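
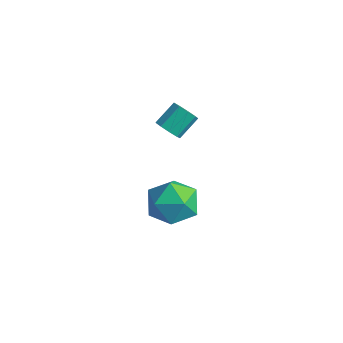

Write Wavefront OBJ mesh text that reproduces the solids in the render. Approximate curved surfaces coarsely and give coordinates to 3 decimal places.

v -0.087 1.228 -2.258
v 0.774 2.097 -2.134
v 0.906 0.063 -0.986
v 1.767 0.932 -0.862
v 0.638 1.116 -0.408
v 0.025 1.836 -1.195
v 1.655 0.324 -1.925
v 1.042 1.044 -2.712
v 1.851 1.539 -1.928
v 1.223 2.028 -0.991
v 0.457 0.132 -2.129
v -0.171 0.621 -1.192
v 0.386 1.199 2.846
v 0.899 1.421 2.554
v 0.906 2.362 3.283
v 0.394 2.141 3.574
v 0.544 1.572 2.363
v 0.551 2.513 3.091
v 0.115 1.549 2.397
v 0.122 2.49 3.125
v -0.187 1.362 2.642
v -0.18 2.303 3.37
v -0.221 1.099 2.982
v -0.213 2.04 3.71
v 0.03 0.883 3.258
v 0.037 1.824 3.986
v 0.447 0.815 3.342
v 0.454 1.757 4.07
v 0.836 0.927 3.193
v 0.843 1.868 3.921
v 1.014 1.166 2.882
v 1.022 2.108 3.611
f 1 12 6
f 1 6 2
f 1 2 8
f 1 8 11
f 1 11 12
f 2 6 10
f 6 12 5
f 12 11 3
f 11 8 7
f 8 2 9
f 4 10 5
f 4 5 3
f 4 3 7
f 4 7 9
f 4 9 10
f 5 10 6
f 3 5 12
f 7 3 11
f 9 7 8
f 10 9 2
f 14 13 17
f 14 17 15
f 15 17 18
f 15 18 16
f 17 13 19
f 17 19 18
f 18 19 20
f 18 20 16
f 19 13 21
f 19 21 20
f 20 21 22
f 20 22 16
f 21 13 23
f 21 23 22
f 22 23 24
f 22 24 16
f 23 13 25
f 23 25 24
f 24 25 26
f 24 26 16
f 25 13 27
f 25 27 26
f 26 27 28
f 26 28 16
f 27 13 29
f 27 29 28
f 28 29 30
f 28 30 16
f 29 13 31
f 29 31 30
f 30 31 32
f 30 32 16
f 31 13 14
f 31 14 32
f 32 14 15
f 32 15 16



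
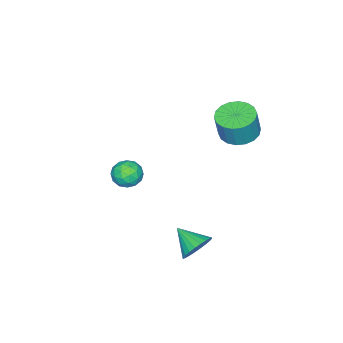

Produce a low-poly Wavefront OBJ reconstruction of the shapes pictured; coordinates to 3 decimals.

v 1.05 2.177 -2.701
v 1.908 1.934 -2.924
v 0.87 0.863 -1.959
v 1.962 2.103 -2.612
v 1.877 2.283 -2.314
v 1.666 2.447 -2.074
v 1.361 2.57 -1.93
v 1.009 2.633 -1.904
v 0.663 2.627 -1.998
v 0.376 2.552 -2.2
v 0.191 2.42 -2.478
v 0.137 2.251 -2.79
v 0.222 2.071 -3.089
v 0.433 1.907 -3.328
v 0.738 1.784 -3.472
v 1.09 1.721 -3.499
v 1.436 1.727 -3.404
v 1.724 1.802 -3.203
v -3.224 1.659 2.895
v -2.23 1.617 2.63
v -1.842 1.618 4.079
v -2.836 1.661 4.345
v -2.31 2.067 2.651
v -1.923 2.069 4.1
v -2.572 2.437 2.72
v -2.184 2.439 4.169
v -2.962 2.653 2.825
v -2.575 2.654 4.274
v -3.405 2.672 2.943
v -3.017 2.674 4.392
v -3.811 2.491 3.052
v -3.424 2.492 4.501
v -4.102 2.144 3.13
v -3.714 2.146 4.579
v -4.218 1.702 3.161
v -3.83 1.703 4.61
v -4.137 1.251 3.14
v -3.75 1.253 4.589
v -3.876 0.881 3.071
v -3.488 0.883 4.52
v -3.485 0.666 2.966
v -3.098 0.667 4.415
v -3.043 0.646 2.848
v -2.655 0.648 4.297
v -2.636 0.828 2.739
v -2.249 0.829 4.188
v -2.346 1.174 2.661
v -1.958 1.176 4.11
v -1.074 -3.017 -0.157
v -0.446 -2.427 -0.19
v -0.494 -3.693 -1.23
v 0.134 -3.103 -1.263
v 0.089 -3.649 -0.597
v -0.269 -3.231 0.066
v -0.671 -2.889 -1.486
v -1.029 -2.471 -0.823
v -0.197 -2.348 -1.011
v 0.273 -2.818 -0.462
v -1.213 -3.302 -0.958
v -0.743 -3.772 -0.409
v -0.811 -2.662 -0.079
v -0.129 -3.458 -1.341
v -0.156 -3.778 -0.95
v 0.214 -3.432 -0.969
v -0.707 -3.135 0.071
v -0.338 -2.788 0.052
v -0.023 -3.507 -0.187
v -0.602 -3.332 -1.472
v -0.233 -2.985 -1.491
v -1.154 -2.688 -0.451
v -0.784 -2.342 -0.47
v -0.917 -2.613 -1.233
v -0.295 -2.269 -0.581
v 0.045 -2.667 -1.212
v -0.428 -2.541 -1.343
v -0.638 -2.295 -0.953
v -0.019 -2.545 -0.258
v 0.322 -2.943 -0.889
v 0.295 -3.264 -0.498
v 0.085 -3.018 -0.108
v 0.127 -2.499 -0.741
v -1.262 -3.177 -0.531
v -0.921 -3.575 -1.162
v -1.025 -3.102 -1.312
v -1.235 -2.856 -0.922
v -0.985 -3.453 -0.208
v -0.645 -3.851 -0.839
v -0.302 -3.825 -0.467
v -0.512 -3.579 -0.077
v -1.067 -3.621 -0.679
f 2 1 4
f 2 4 3
f 4 1 5
f 4 5 3
f 5 1 6
f 5 6 3
f 6 1 7
f 6 7 3
f 7 1 8
f 7 8 3
f 8 1 9
f 8 9 3
f 9 1 10
f 9 10 3
f 10 1 11
f 10 11 3
f 11 1 12
f 11 12 3
f 12 1 13
f 12 13 3
f 13 1 14
f 13 14 3
f 14 1 15
f 14 15 3
f 15 1 16
f 15 16 3
f 16 1 17
f 16 17 3
f 17 1 18
f 17 18 3
f 18 1 2
f 18 2 3
f 20 19 23
f 20 23 21
f 21 23 24
f 21 24 22
f 23 19 25
f 23 25 24
f 24 25 26
f 24 26 22
f 25 19 27
f 25 27 26
f 26 27 28
f 26 28 22
f 27 19 29
f 27 29 28
f 28 29 30
f 28 30 22
f 29 19 31
f 29 31 30
f 30 31 32
f 30 32 22
f 31 19 33
f 31 33 32
f 32 33 34
f 32 34 22
f 33 19 35
f 33 35 34
f 34 35 36
f 34 36 22
f 35 19 37
f 35 37 36
f 36 37 38
f 36 38 22
f 37 19 39
f 37 39 38
f 38 39 40
f 38 40 22
f 39 19 41
f 39 41 40
f 40 41 42
f 40 42 22
f 41 19 43
f 41 43 42
f 42 43 44
f 42 44 22
f 43 19 45
f 43 45 44
f 44 45 46
f 44 46 22
f 45 19 47
f 45 47 46
f 46 47 48
f 46 48 22
f 47 19 20
f 47 20 48
f 48 20 21
f 48 21 22
f 49 86 65
f 86 60 89
f 65 89 54
f 86 89 65
f 49 65 61
f 65 54 66
f 61 66 50
f 65 66 61
f 49 61 70
f 61 50 71
f 70 71 56
f 61 71 70
f 49 70 82
f 70 56 85
f 82 85 59
f 70 85 82
f 49 82 86
f 82 59 90
f 86 90 60
f 82 90 86
f 50 66 77
f 66 54 80
f 77 80 58
f 66 80 77
f 54 89 67
f 89 60 88
f 67 88 53
f 89 88 67
f 60 90 87
f 90 59 83
f 87 83 51
f 90 83 87
f 59 85 84
f 85 56 72
f 84 72 55
f 85 72 84
f 56 71 76
f 71 50 73
f 76 73 57
f 71 73 76
f 52 78 64
f 78 58 79
f 64 79 53
f 78 79 64
f 52 64 62
f 64 53 63
f 62 63 51
f 64 63 62
f 52 62 69
f 62 51 68
f 69 68 55
f 62 68 69
f 52 69 74
f 69 55 75
f 74 75 57
f 69 75 74
f 52 74 78
f 74 57 81
f 78 81 58
f 74 81 78
f 53 79 67
f 79 58 80
f 67 80 54
f 79 80 67
f 51 63 87
f 63 53 88
f 87 88 60
f 63 88 87
f 55 68 84
f 68 51 83
f 84 83 59
f 68 83 84
f 57 75 76
f 75 55 72
f 76 72 56
f 75 72 76
f 58 81 77
f 81 57 73
f 77 73 50
f 81 73 77



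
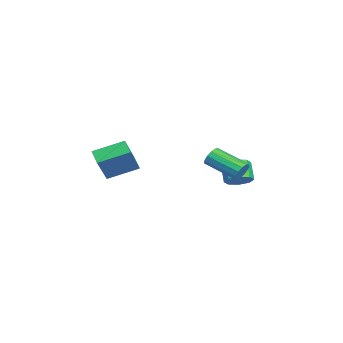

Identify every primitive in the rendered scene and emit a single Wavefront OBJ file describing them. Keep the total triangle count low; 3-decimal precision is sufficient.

v -4.068 -4.619 -1.96
v -4.226 -2.772 -1.265
v -3.136 -4.352 -2.459
v -3.294 -2.504 -1.763
v -2.986 -5.176 -0.237
v -3.144 -3.328 0.459
v -2.054 -4.908 -0.735
v -2.212 -3.061 -0.04
v 4.269 2.412 1.103
v 4.654 2.379 1.602
v 3.575 0.876 2.335
v 3.191 0.908 1.837
v 4.396 2.607 1.689
v 3.317 1.103 2.422
v 4.098 2.772 1.591
v 3.019 1.269 2.324
v 3.854 2.824 1.337
v 2.776 1.32 2.071
v 3.742 2.744 1.01
v 2.664 1.241 1.743
v 3.798 2.559 0.712
v 2.719 1.056 1.445
v 4.003 2.327 0.539
v 2.925 0.824 1.272
v 4.293 2.122 0.544
v 3.214 0.619 1.278
v 4.575 2.009 0.728
v 3.497 0.506 1.461
v 4.76 2.024 1.03
v 3.682 0.52 1.763
v 4.789 2.162 1.356
v 3.711 0.658 2.089
v -1.634 2.894 -2.171
v -1.023 2.833 -1.598
v -1.915 2.746 -0.656
v -2.526 2.806 -1.229
v -1.198 3.442 -1.707
v -2.09 3.355 -0.765
v -1.628 3.73 -2.088
v -2.52 3.642 -1.147
v -2.062 3.528 -2.518
v -2.954 3.44 -1.576
v -2.245 2.954 -2.744
v -3.137 2.867 -1.802
v -2.07 2.345 -2.635
v -2.962 2.258 -1.693
v -1.64 2.058 -2.253
v -2.532 1.97 -1.312
v -1.206 2.26 -1.824
v -2.098 2.172 -0.882
f 2 4 1
f 5 2 1
f 1 4 3
f 3 5 1
f 2 8 4
f 6 2 5
f 6 8 2
f 4 8 3
f 7 5 3
f 3 8 7
f 7 6 5
f 8 6 7
f 10 9 13
f 10 13 11
f 11 13 14
f 11 14 12
f 13 9 15
f 13 15 14
f 14 15 16
f 14 16 12
f 15 9 17
f 15 17 16
f 16 17 18
f 16 18 12
f 17 9 19
f 17 19 18
f 18 19 20
f 18 20 12
f 19 9 21
f 19 21 20
f 20 21 22
f 20 22 12
f 21 9 23
f 21 23 22
f 22 23 24
f 22 24 12
f 23 9 25
f 23 25 24
f 24 25 26
f 24 26 12
f 25 9 27
f 25 27 26
f 26 27 28
f 26 28 12
f 27 9 29
f 27 29 28
f 28 29 30
f 28 30 12
f 29 9 31
f 29 31 30
f 30 31 32
f 30 32 12
f 31 9 10
f 31 10 32
f 32 10 11
f 32 11 12
f 34 33 37
f 34 37 35
f 35 37 38
f 35 38 36
f 37 33 39
f 37 39 38
f 38 39 40
f 38 40 36
f 39 33 41
f 39 41 40
f 40 41 42
f 40 42 36
f 41 33 43
f 41 43 42
f 42 43 44
f 42 44 36
f 43 33 45
f 43 45 44
f 44 45 46
f 44 46 36
f 45 33 47
f 45 47 46
f 46 47 48
f 46 48 36
f 47 33 49
f 47 49 48
f 48 49 50
f 48 50 36
f 49 33 34
f 49 34 50
f 50 34 35
f 50 35 36



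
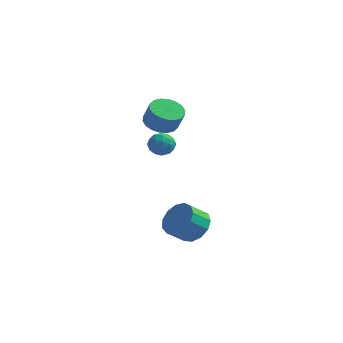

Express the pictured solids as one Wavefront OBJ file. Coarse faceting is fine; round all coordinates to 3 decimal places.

v 0.673 -0.795 2.289
v 1.398 -0.181 2.093
v 1.912 -0.431 3.216
v 1.187 -1.045 3.411
v 1.105 0.073 2.283
v 1.62 -0.176 3.406
v 0.727 0.155 2.475
v 1.241 -0.094 3.598
v 0.338 0.049 2.63
v 0.853 -0.201 3.752
v 0.016 -0.224 2.717
v 0.53 -0.474 3.839
v -0.177 -0.611 2.719
v 0.338 -0.86 3.842
v -0.201 -1.034 2.636
v 0.313 -1.283 3.759
v -0.052 -1.409 2.484
v 0.462 -1.659 3.607
v 0.24 -1.664 2.294
v 0.755 -1.913 3.417
v 0.619 -1.746 2.102
v 1.133 -1.995 3.225
v 1.007 -1.639 1.948
v 1.522 -1.889 3.07
v 1.33 -1.366 1.861
v 1.844 -1.616 2.983
v 1.522 -0.98 1.858
v 2.037 -1.229 2.981
v 1.547 -0.557 1.941
v 2.061 -0.806 3.064
v -0.533 1.036 0.161
v 0.058 1.358 -0.289
v 0.122 -0.098 0.209
v 0.713 0.224 -0.241
v 0.598 0.479 0.519
v 0.193 1.18 0.489
v -0.013 0.08 -0.569
v -0.418 0.781 -0.599
v 0.379 0.767 -0.74
v 0.757 1.014 -0.068
v -0.577 0.246 -0.012
v -0.199 0.493 0.66
v -0.295 1.296 -0.068
v 0.475 -0.036 -0.012
v 0.407 0.113 0.435
v 0.754 0.303 0.17
v -0.215 1.192 0.389
v 0.132 1.381 0.125
v 0.449 0.864 0.6
v 0.048 -0.121 -0.205
v 0.395 0.068 -0.469
v -0.574 0.957 -0.25
v -0.227 1.147 -0.515
v -0.269 0.396 -0.68
v 0.242 1.139 -0.598
v 0.626 0.472 -0.57
v 0.199 0.388 -0.763
v -0.038 0.8 -0.78
v 0.463 1.283 -0.202
v 0.848 0.617 -0.174
v 0.78 0.767 0.272
v 0.543 1.179 0.255
v 0.652 0.936 -0.468
v -0.668 0.643 0.094
v -0.283 -0.023 0.122
v -0.363 0.081 -0.335
v -0.6 0.493 -0.352
v -0.446 0.788 0.49
v -0.062 0.121 0.518
v 0.218 0.46 0.7
v -0.019 0.872 0.683
v -0.472 0.324 0.388
v 3.412 -2.585 -3.988
v 4.354 -3.088 -3.771
v 3.731 -3.898 -2.936
v 2.788 -3.395 -3.152
v 4.305 -2.63 -3.364
v 3.681 -3.44 -2.529
v 3.972 -2.158 -3.156
v 3.348 -2.968 -2.32
v 3.461 -1.822 -3.211
v 2.837 -2.632 -2.376
v 2.935 -1.728 -3.513
v 2.311 -2.538 -2.678
v 2.56 -1.906 -3.966
v 1.936 -2.716 -3.13
v 2.455 -2.3 -4.425
v 1.832 -3.109 -3.59
v 2.655 -2.784 -4.746
v 2.031 -3.594 -3.911
v 3.094 -3.205 -4.826
v 2.471 -4.015 -3.991
v 3.635 -3.43 -4.64
v 3.011 -4.239 -3.805
v 4.105 -3.386 -4.246
v 3.481 -4.196 -3.411
f 2 1 5
f 2 5 3
f 3 5 6
f 3 6 4
f 5 1 7
f 5 7 6
f 6 7 8
f 6 8 4
f 7 1 9
f 7 9 8
f 8 9 10
f 8 10 4
f 9 1 11
f 9 11 10
f 10 11 12
f 10 12 4
f 11 1 13
f 11 13 12
f 12 13 14
f 12 14 4
f 13 1 15
f 13 15 14
f 14 15 16
f 14 16 4
f 15 1 17
f 15 17 16
f 16 17 18
f 16 18 4
f 17 1 19
f 17 19 18
f 18 19 20
f 18 20 4
f 19 1 21
f 19 21 20
f 20 21 22
f 20 22 4
f 21 1 23
f 21 23 22
f 22 23 24
f 22 24 4
f 23 1 25
f 23 25 24
f 24 25 26
f 24 26 4
f 25 1 27
f 25 27 26
f 26 27 28
f 26 28 4
f 27 1 29
f 27 29 28
f 28 29 30
f 28 30 4
f 29 1 2
f 29 2 30
f 30 2 3
f 30 3 4
f 31 68 47
f 68 42 71
f 47 71 36
f 68 71 47
f 31 47 43
f 47 36 48
f 43 48 32
f 47 48 43
f 31 43 52
f 43 32 53
f 52 53 38
f 43 53 52
f 31 52 64
f 52 38 67
f 64 67 41
f 52 67 64
f 31 64 68
f 64 41 72
f 68 72 42
f 64 72 68
f 32 48 59
f 48 36 62
f 59 62 40
f 48 62 59
f 36 71 49
f 71 42 70
f 49 70 35
f 71 70 49
f 42 72 69
f 72 41 65
f 69 65 33
f 72 65 69
f 41 67 66
f 67 38 54
f 66 54 37
f 67 54 66
f 38 53 58
f 53 32 55
f 58 55 39
f 53 55 58
f 34 60 46
f 60 40 61
f 46 61 35
f 60 61 46
f 34 46 44
f 46 35 45
f 44 45 33
f 46 45 44
f 34 44 51
f 44 33 50
f 51 50 37
f 44 50 51
f 34 51 56
f 51 37 57
f 56 57 39
f 51 57 56
f 34 56 60
f 56 39 63
f 60 63 40
f 56 63 60
f 35 61 49
f 61 40 62
f 49 62 36
f 61 62 49
f 33 45 69
f 45 35 70
f 69 70 42
f 45 70 69
f 37 50 66
f 50 33 65
f 66 65 41
f 50 65 66
f 39 57 58
f 57 37 54
f 58 54 38
f 57 54 58
f 40 63 59
f 63 39 55
f 59 55 32
f 63 55 59
f 74 73 77
f 74 77 75
f 75 77 78
f 75 78 76
f 77 73 79
f 77 79 78
f 78 79 80
f 78 80 76
f 79 73 81
f 79 81 80
f 80 81 82
f 80 82 76
f 81 73 83
f 81 83 82
f 82 83 84
f 82 84 76
f 83 73 85
f 83 85 84
f 84 85 86
f 84 86 76
f 85 73 87
f 85 87 86
f 86 87 88
f 86 88 76
f 87 73 89
f 87 89 88
f 88 89 90
f 88 90 76
f 89 73 91
f 89 91 90
f 90 91 92
f 90 92 76
f 91 73 93
f 91 93 92
f 92 93 94
f 92 94 76
f 93 73 95
f 93 95 94
f 94 95 96
f 94 96 76
f 95 73 74
f 95 74 96
f 96 74 75
f 96 75 76



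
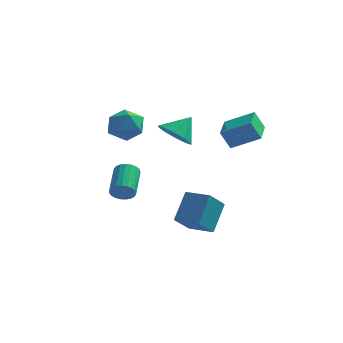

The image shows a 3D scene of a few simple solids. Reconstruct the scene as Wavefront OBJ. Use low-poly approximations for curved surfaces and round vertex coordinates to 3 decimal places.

v 2.245 2.117 0.606
v 1.712 2.027 1.666
v 2.027 3.994 0.656
v 1.494 3.903 1.717
v 3.806 2.277 1.403
v 3.273 2.186 2.464
v 3.588 4.153 1.454
v 3.055 4.063 2.514
v -4.69 3.603 1.539
v -4.126 4.566 1.796
v -3.694 3.434 -0.016
v -3.13 4.397 0.241
v -2.967 3.453 0.87
v -3.583 3.558 1.831
v -4.237 4.442 -0.051
v -4.853 4.547 0.91
v -3.846 5.085 0.813
v -3.061 4.474 1.382
v -4.759 3.526 0.398
v -3.974 2.915 0.967
v -2.863 -0.174 -2.197
v -2.49 0.128 -2.706
v -2.745 1.815 -1.893
v -3.117 1.514 -1.383
v -2.76 0.14 -2.814
v -3.015 1.827 -2.001
v -3.048 0.097 -2.815
v -3.303 1.784 -2.002
v -3.304 0.007 -2.709
v -3.559 1.694 -1.896
v -3.483 -0.114 -2.514
v -3.738 1.573 -1.701
v -3.556 -0.245 -2.265
v -3.81 1.442 -1.452
v -3.508 -0.364 -2.003
v -3.763 1.323 -1.19
v -3.349 -0.45 -1.775
v -3.603 1.237 -0.962
v -3.106 -0.488 -1.62
v -3.36 1.199 -0.807
v -2.82 -0.472 -1.565
v -3.075 1.215 -0.752
v -2.542 -0.404 -1.618
v -2.797 1.283 -0.805
v -2.32 -0.296 -1.772
v -2.574 1.391 -0.959
v -2.191 -0.167 -1.999
v -2.446 1.52 -1.186
v -2.179 -0.04 -2.26
v -2.433 1.648 -1.447
v -2.284 0.065 -2.51
v -2.539 1.752 -1.697
v -0.465 1.193 1.603
v -0.062 1.838 0.85
v 0.205 2.007 2.657
v -0.648 2.081 1.035
v -1.165 1.986 1.437
v -1.414 1.587 1.902
v -1.3 1.039 2.254
v -0.868 0.549 2.356
v -0.281 0.306 2.172
v 0.235 0.401 1.77
v 0.484 0.8 1.304
v 0.37 1.348 0.953
v 0.168 -1.307 -3.275
v 0.441 -0.066 -1.809
v 0.628 -0.085 -4.395
v 0.901 1.156 -2.928
v 1.559 -1.736 -3.172
v 1.832 -0.495 -1.705
v 2.019 -0.514 -4.291
v 2.292 0.727 -2.825
f 2 4 1
f 5 2 1
f 1 4 3
f 3 5 1
f 2 8 4
f 6 2 5
f 6 8 2
f 4 8 3
f 7 5 3
f 3 8 7
f 7 6 5
f 8 6 7
f 9 20 14
f 9 14 10
f 9 10 16
f 9 16 19
f 9 19 20
f 10 14 18
f 14 20 13
f 20 19 11
f 19 16 15
f 16 10 17
f 12 18 13
f 12 13 11
f 12 11 15
f 12 15 17
f 12 17 18
f 13 18 14
f 11 13 20
f 15 11 19
f 17 15 16
f 18 17 10
f 22 21 25
f 22 25 23
f 23 25 26
f 23 26 24
f 25 21 27
f 25 27 26
f 26 27 28
f 26 28 24
f 27 21 29
f 27 29 28
f 28 29 30
f 28 30 24
f 29 21 31
f 29 31 30
f 30 31 32
f 30 32 24
f 31 21 33
f 31 33 32
f 32 33 34
f 32 34 24
f 33 21 35
f 33 35 34
f 34 35 36
f 34 36 24
f 35 21 37
f 35 37 36
f 36 37 38
f 36 38 24
f 37 21 39
f 37 39 38
f 38 39 40
f 38 40 24
f 39 21 41
f 39 41 40
f 40 41 42
f 40 42 24
f 41 21 43
f 41 43 42
f 42 43 44
f 42 44 24
f 43 21 45
f 43 45 44
f 44 45 46
f 44 46 24
f 45 21 47
f 45 47 46
f 46 47 48
f 46 48 24
f 47 21 49
f 47 49 48
f 48 49 50
f 48 50 24
f 49 21 51
f 49 51 50
f 50 51 52
f 50 52 24
f 51 21 22
f 51 22 52
f 52 22 23
f 52 23 24
f 54 53 56
f 54 56 55
f 56 53 57
f 56 57 55
f 57 53 58
f 57 58 55
f 58 53 59
f 58 59 55
f 59 53 60
f 59 60 55
f 60 53 61
f 60 61 55
f 61 53 62
f 61 62 55
f 62 53 63
f 62 63 55
f 63 53 64
f 63 64 55
f 64 53 54
f 64 54 55
f 66 68 65
f 69 66 65
f 65 68 67
f 67 69 65
f 66 72 68
f 70 66 69
f 70 72 66
f 68 72 67
f 71 69 67
f 67 72 71
f 71 70 69
f 72 70 71



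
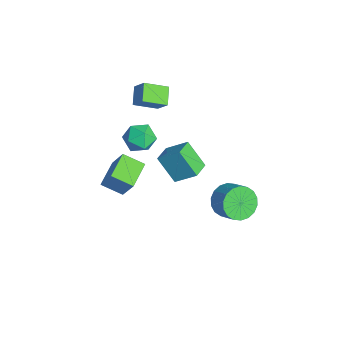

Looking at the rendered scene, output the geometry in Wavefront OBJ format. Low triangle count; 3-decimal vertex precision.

v 3.289 3.407 -1.077
v 3.944 3.281 -1.952
v 5.006 3.706 -1.217
v 4.351 3.833 -0.343
v 3.79 3.743 -1.997
v 4.853 4.169 -1.263
v 3.537 4.139 -1.86
v 4.599 4.565 -1.126
v 3.234 4.39 -1.568
v 4.297 4.816 -0.834
v 2.943 4.446 -1.179
v 4.005 4.872 -0.445
v 2.72 4.297 -0.77
v 3.782 4.723 -0.035
v 2.609 3.971 -0.421
v 3.672 4.397 0.313
v 2.634 3.534 -0.203
v 3.696 3.959 0.532
v 2.787 3.071 -0.157
v 3.85 3.497 0.577
v 3.041 2.675 -0.294
v 4.103 3.101 0.44
v 3.343 2.424 -0.586
v 4.406 2.85 0.148
v 3.635 2.368 -0.975
v 4.697 2.794 -0.241
v 3.858 2.517 -1.385
v 4.92 2.943 -0.65
v 3.968 2.843 -1.733
v 5.031 3.269 -0.999
v -1.266 -0.855 2.124
v -0.743 -0.173 2.711
v 0.183 -1.387 1.449
v 0.706 -0.705 2.036
v 0.239 -1.522 2.48
v -0.657 -1.194 2.897
v 0.097 -0.366 1.263
v -0.799 -0.038 1.68
v 0.1 0.129 2.179
v 0.187 -0.586 2.931
v -0.747 -0.974 1.229
v -0.66 -1.689 1.981
v -2.438 -2.684 -4.254
v -3.806 -1.707 -3.768
v -1.824 -1.509 -4.89
v -3.192 -0.532 -4.404
v -1.488 -2.228 -2.496
v -2.856 -1.251 -2.01
v -0.874 -1.053 -3.132
v -2.242 -0.076 -2.646
v -3.537 -0.372 3.569
v -2.843 0.049 4.481
v -3.525 1.059 2.9
v -2.832 1.48 3.811
v -2.508 -0.68 2.929
v -1.815 -0.259 3.84
v -2.497 0.751 2.259
v -1.803 1.172 3.171
v -2.416 0.678 -2.46
v -1.782 1.834 -1.452
v -3.431 1.425 -2.68
v -2.798 2.582 -1.671
v -1.482 1.498 -3.989
v -0.849 2.655 -2.98
v -2.498 2.246 -4.208
v -1.864 3.402 -3.2
f 2 1 5
f 2 5 3
f 3 5 6
f 3 6 4
f 5 1 7
f 5 7 6
f 6 7 8
f 6 8 4
f 7 1 9
f 7 9 8
f 8 9 10
f 8 10 4
f 9 1 11
f 9 11 10
f 10 11 12
f 10 12 4
f 11 1 13
f 11 13 12
f 12 13 14
f 12 14 4
f 13 1 15
f 13 15 14
f 14 15 16
f 14 16 4
f 15 1 17
f 15 17 16
f 16 17 18
f 16 18 4
f 17 1 19
f 17 19 18
f 18 19 20
f 18 20 4
f 19 1 21
f 19 21 20
f 20 21 22
f 20 22 4
f 21 1 23
f 21 23 22
f 22 23 24
f 22 24 4
f 23 1 25
f 23 25 24
f 24 25 26
f 24 26 4
f 25 1 27
f 25 27 26
f 26 27 28
f 26 28 4
f 27 1 29
f 27 29 28
f 28 29 30
f 28 30 4
f 29 1 2
f 29 2 30
f 30 2 3
f 30 3 4
f 31 42 36
f 31 36 32
f 31 32 38
f 31 38 41
f 31 41 42
f 32 36 40
f 36 42 35
f 42 41 33
f 41 38 37
f 38 32 39
f 34 40 35
f 34 35 33
f 34 33 37
f 34 37 39
f 34 39 40
f 35 40 36
f 33 35 42
f 37 33 41
f 39 37 38
f 40 39 32
f 44 46 43
f 47 44 43
f 43 46 45
f 45 47 43
f 44 50 46
f 48 44 47
f 48 50 44
f 46 50 45
f 49 47 45
f 45 50 49
f 49 48 47
f 50 48 49
f 52 54 51
f 55 52 51
f 51 54 53
f 53 55 51
f 52 58 54
f 56 52 55
f 56 58 52
f 54 58 53
f 57 55 53
f 53 58 57
f 57 56 55
f 58 56 57
f 60 62 59
f 63 60 59
f 59 62 61
f 61 63 59
f 60 66 62
f 64 60 63
f 64 66 60
f 62 66 61
f 65 63 61
f 61 66 65
f 65 64 63
f 66 64 65



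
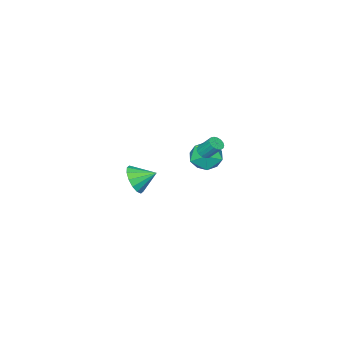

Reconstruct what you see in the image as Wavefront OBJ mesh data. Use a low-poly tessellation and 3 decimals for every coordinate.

v 3.814 0.631 -0.87
v 4.401 0.558 -0.064
v 3.106 1.569 -0.27
v 4.626 0.918 -0.361
v 4.633 1.2 -0.794
v 4.42 1.33 -1.248
v 4.046 1.273 -1.601
v 3.609 1.043 -1.758
v 3.227 0.703 -1.676
v 3.003 0.344 -1.379
v 2.996 0.061 -0.946
v 3.208 -0.069 -0.492
v 3.583 -0.011 -0.139
v 4.019 0.218 0.017
v -1.51 0.974 -1.007
v -1.006 0.998 -0.931
v -1.187 1.769 0.023
v -1.69 1.746 -0.053
v -1.05 1.181 -1.087
v -1.231 1.952 -0.133
v -1.2 1.316 -1.224
v -1.38 2.087 -0.27
v -1.42 1.373 -1.312
v -1.601 2.144 -0.358
v -1.661 1.339 -1.33
v -1.842 2.11 -0.376
v -1.867 1.221 -1.274
v -2.048 1.992 -0.32
v -1.992 1.047 -1.157
v -2.172 1.818 -0.203
v -2.006 0.856 -1.005
v -2.186 1.627 -0.051
v -1.906 0.692 -0.854
v -2.087 1.463 0.1
v -1.716 0.593 -0.738
v -1.896 1.364 0.216
v -1.478 0.582 -0.683
v -1.659 1.353 0.271
v -1.248 0.66 -0.703
v -1.428 1.431 0.251
v -1.077 0.81 -0.792
v -1.258 1.581 0.162
v -3.972 0.249 -3.161
v -3.102 -0.173 -3.815
v -4.438 -1.507 -2.645
v -3.568 -1.929 -3.299
v -3.329 -1.32 -2.332
v -3.041 -0.235 -2.651
v -4.499 -1.445 -3.809
v -4.211 -0.36 -4.128
v -3.428 -1.22 -4.215
v -2.705 -1.143 -3.302
v -4.835 -0.537 -3.158
v -4.112 -0.46 -2.245
f 2 1 4
f 2 4 3
f 4 1 5
f 4 5 3
f 5 1 6
f 5 6 3
f 6 1 7
f 6 7 3
f 7 1 8
f 7 8 3
f 8 1 9
f 8 9 3
f 9 1 10
f 9 10 3
f 10 1 11
f 10 11 3
f 11 1 12
f 11 12 3
f 12 1 13
f 12 13 3
f 13 1 14
f 13 14 3
f 14 1 2
f 14 2 3
f 16 15 19
f 16 19 17
f 17 19 20
f 17 20 18
f 19 15 21
f 19 21 20
f 20 21 22
f 20 22 18
f 21 15 23
f 21 23 22
f 22 23 24
f 22 24 18
f 23 15 25
f 23 25 24
f 24 25 26
f 24 26 18
f 25 15 27
f 25 27 26
f 26 27 28
f 26 28 18
f 27 15 29
f 27 29 28
f 28 29 30
f 28 30 18
f 29 15 31
f 29 31 30
f 30 31 32
f 30 32 18
f 31 15 33
f 31 33 32
f 32 33 34
f 32 34 18
f 33 15 35
f 33 35 34
f 34 35 36
f 34 36 18
f 35 15 37
f 35 37 36
f 36 37 38
f 36 38 18
f 37 15 39
f 37 39 38
f 38 39 40
f 38 40 18
f 39 15 41
f 39 41 40
f 40 41 42
f 40 42 18
f 41 15 16
f 41 16 42
f 42 16 17
f 42 17 18
f 43 54 48
f 43 48 44
f 43 44 50
f 43 50 53
f 43 53 54
f 44 48 52
f 48 54 47
f 54 53 45
f 53 50 49
f 50 44 51
f 46 52 47
f 46 47 45
f 46 45 49
f 46 49 51
f 46 51 52
f 47 52 48
f 45 47 54
f 49 45 53
f 51 49 50
f 52 51 44



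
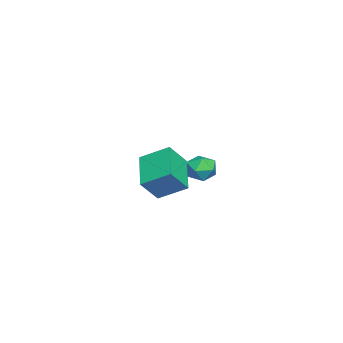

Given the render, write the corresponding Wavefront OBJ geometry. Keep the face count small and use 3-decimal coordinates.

v -2.161 2.519 -4.166
v -1.499 2.516 -3.583
v -2.421 1.144 -3.877
v -1.759 1.141 -3.294
v -2.494 1.6 -3.124
v -2.334 2.449 -3.303
v -1.586 1.211 -4.157
v -1.426 2.06 -4.336
v -1.143 1.708 -3.577
v -1.704 1.948 -2.939
v -2.216 1.712 -4.521
v -2.777 1.952 -3.883
v 2.459 0.633 -2.141
v 3.163 -0.012 -1.023
v 2.492 2.036 -1.351
v 3.195 1.39 -0.233
v 4.285 1.09 -3.027
v 4.988 0.444 -1.909
v 4.317 2.492 -2.237
v 5.021 1.847 -1.119
f 1 12 6
f 1 6 2
f 1 2 8
f 1 8 11
f 1 11 12
f 2 6 10
f 6 12 5
f 12 11 3
f 11 8 7
f 8 2 9
f 4 10 5
f 4 5 3
f 4 3 7
f 4 7 9
f 4 9 10
f 5 10 6
f 3 5 12
f 7 3 11
f 9 7 8
f 10 9 2
f 14 16 13
f 17 14 13
f 13 16 15
f 15 17 13
f 14 20 16
f 18 14 17
f 18 20 14
f 16 20 15
f 19 17 15
f 15 20 19
f 19 18 17
f 20 18 19



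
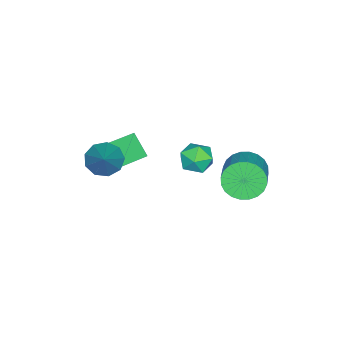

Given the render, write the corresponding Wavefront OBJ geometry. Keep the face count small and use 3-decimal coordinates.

v -4.608 2.519 -0.229
v -4.294 2.916 -1.056
v -2.637 3.559 -0.118
v -2.952 3.161 0.709
v -4.49 3.203 -0.906
v -2.833 3.846 0.032
v -4.705 3.386 -0.653
v -3.048 4.029 0.285
v -4.904 3.436 -0.336
v -3.247 4.079 0.603
v -5.059 3.347 -0.002
v -3.402 3.99 0.937
v -5.145 3.132 0.297
v -3.488 3.775 1.236
v -5.149 2.823 0.516
v -3.492 3.466 1.455
v -5.071 2.468 0.622
v -3.414 3.111 1.56
v -4.923 2.121 0.598
v -3.266 2.764 1.536
v -4.727 1.834 0.448
v -3.07 2.477 1.386
v -4.512 1.651 0.195
v -2.855 2.294 1.133
v -4.313 1.601 -0.123
v -2.656 2.244 0.816
v -4.158 1.69 -0.457
v -2.501 2.333 0.482
v -4.072 1.905 -0.756
v -2.415 2.548 0.183
v -4.068 2.214 -0.975
v -2.411 2.857 -0.036
v -4.146 2.569 -1.08
v -2.489 3.212 -0.142
v -2.924 1.737 1.634
v -2.281 1.201 1.716
v -3.639 0.779 0.984
v -2.996 0.243 1.066
v -3.435 0.48 1.743
v -2.993 1.072 2.145
v -2.927 0.908 0.555
v -2.485 1.5 0.957
v -2.283 0.688 1.049
v -2.597 0.424 1.784
v -3.323 1.556 0.916
v -3.637 1.292 1.651
v 0.244 -1.627 2.865
v 0.863 -1.747 2.325
v 1.656 -0.873 4.315
v 0.649 -1.225 2.262
v 0.246 -0.891 2.481
v -0.158 -0.901 2.879
v -0.374 -1.251 3.271
v -0.301 -1.776 3.473
v 0.028 -2.232 3.389
v 0.457 -2.404 3.061
v 0.787 -2.213 2.64
v -2.267 -2.396 1.762
v -2.261 -1.556 2.59
v -1.822 -1.563 0.913
v -1.816 -0.723 1.741
v -0.684 -2.817 2.179
v -0.678 -1.977 3.007
v -0.239 -1.984 1.33
v -0.233 -1.144 2.158
f 2 1 5
f 2 5 3
f 3 5 6
f 3 6 4
f 5 1 7
f 5 7 6
f 6 7 8
f 6 8 4
f 7 1 9
f 7 9 8
f 8 9 10
f 8 10 4
f 9 1 11
f 9 11 10
f 10 11 12
f 10 12 4
f 11 1 13
f 11 13 12
f 12 13 14
f 12 14 4
f 13 1 15
f 13 15 14
f 14 15 16
f 14 16 4
f 15 1 17
f 15 17 16
f 16 17 18
f 16 18 4
f 17 1 19
f 17 19 18
f 18 19 20
f 18 20 4
f 19 1 21
f 19 21 20
f 20 21 22
f 20 22 4
f 21 1 23
f 21 23 22
f 22 23 24
f 22 24 4
f 23 1 25
f 23 25 24
f 24 25 26
f 24 26 4
f 25 1 27
f 25 27 26
f 26 27 28
f 26 28 4
f 27 1 29
f 27 29 28
f 28 29 30
f 28 30 4
f 29 1 31
f 29 31 30
f 30 31 32
f 30 32 4
f 31 1 33
f 31 33 32
f 32 33 34
f 32 34 4
f 33 1 2
f 33 2 34
f 34 2 3
f 34 3 4
f 35 46 40
f 35 40 36
f 35 36 42
f 35 42 45
f 35 45 46
f 36 40 44
f 40 46 39
f 46 45 37
f 45 42 41
f 42 36 43
f 38 44 39
f 38 39 37
f 38 37 41
f 38 41 43
f 38 43 44
f 39 44 40
f 37 39 46
f 41 37 45
f 43 41 42
f 44 43 36
f 48 47 50
f 48 50 49
f 50 47 51
f 50 51 49
f 51 47 52
f 51 52 49
f 52 47 53
f 52 53 49
f 53 47 54
f 53 54 49
f 54 47 55
f 54 55 49
f 55 47 56
f 55 56 49
f 56 47 57
f 56 57 49
f 57 47 48
f 57 48 49
f 59 61 58
f 62 59 58
f 58 61 60
f 60 62 58
f 59 65 61
f 63 59 62
f 63 65 59
f 61 65 60
f 64 62 60
f 60 65 64
f 64 63 62
f 65 63 64



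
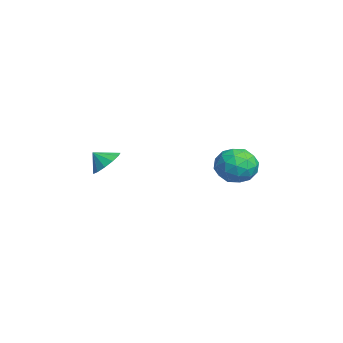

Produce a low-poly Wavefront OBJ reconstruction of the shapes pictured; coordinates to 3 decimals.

v -0.313 4.28 -1.54
v 0.622 4.94 -2.02
v 0.418 2.62 -2.4
v 1.353 3.28 -2.88
v 1.296 3.085 -1.656
v 0.844 4.111 -1.124
v 0.196 3.449 -3.296
v -0.256 4.475 -2.764
v 0.936 4.427 -3.105
v 1.616 4.201 -2.091
v -0.576 3.359 -2.329
v 0.104 3.133 -1.315
v 0.09 4.756 -1.705
v 0.95 2.804 -2.715
v 0.916 2.689 -1.996
v 1.466 3.077 -2.278
v 0.221 4.268 -1.178
v 0.77 4.656 -1.46
v 1.166 3.566 -1.246
v 0.27 2.904 -2.96
v 0.819 3.292 -3.242
v -0.426 4.483 -2.142
v 0.124 4.871 -2.424
v -0.126 3.994 -3.174
v 0.824 4.842 -2.624
v 1.254 3.866 -3.13
v 0.574 3.966 -3.374
v 0.309 4.569 -3.062
v 1.224 4.71 -2.029
v 1.654 3.734 -2.534
v 1.62 3.619 -1.815
v 1.354 4.222 -1.502
v 1.409 4.408 -2.666
v -0.614 3.826 -1.886
v -0.184 2.85 -2.391
v -0.314 3.338 -2.918
v -0.58 3.941 -2.605
v -0.214 3.694 -1.29
v 0.216 2.718 -1.796
v 0.731 2.991 -1.358
v 0.466 3.594 -1.046
v -0.369 3.152 -1.754
v 0.933 -2.958 -1.58
v 1.377 -2.385 -0.92
v 0.747 -3.642 -0.86
v 0.845 -2.239 -0.919
v 0.34 -2.322 -1.128
v 0.024 -2.606 -1.48
v -0.004 -3.002 -1.864
v 0.266 -3.384 -2.157
v 0.747 -3.631 -2.267
v 1.288 -3.664 -2.159
v 1.716 -3.473 -1.867
v 1.895 -3.118 -1.484
v 1.769 -2.713 -1.131
f 1 38 17
f 38 12 41
f 17 41 6
f 38 41 17
f 1 17 13
f 17 6 18
f 13 18 2
f 17 18 13
f 1 13 22
f 13 2 23
f 22 23 8
f 13 23 22
f 1 22 34
f 22 8 37
f 34 37 11
f 22 37 34
f 1 34 38
f 34 11 42
f 38 42 12
f 34 42 38
f 2 18 29
f 18 6 32
f 29 32 10
f 18 32 29
f 6 41 19
f 41 12 40
f 19 40 5
f 41 40 19
f 12 42 39
f 42 11 35
f 39 35 3
f 42 35 39
f 11 37 36
f 37 8 24
f 36 24 7
f 37 24 36
f 8 23 28
f 23 2 25
f 28 25 9
f 23 25 28
f 4 30 16
f 30 10 31
f 16 31 5
f 30 31 16
f 4 16 14
f 16 5 15
f 14 15 3
f 16 15 14
f 4 14 21
f 14 3 20
f 21 20 7
f 14 20 21
f 4 21 26
f 21 7 27
f 26 27 9
f 21 27 26
f 4 26 30
f 26 9 33
f 30 33 10
f 26 33 30
f 5 31 19
f 31 10 32
f 19 32 6
f 31 32 19
f 3 15 39
f 15 5 40
f 39 40 12
f 15 40 39
f 7 20 36
f 20 3 35
f 36 35 11
f 20 35 36
f 9 27 28
f 27 7 24
f 28 24 8
f 27 24 28
f 10 33 29
f 33 9 25
f 29 25 2
f 33 25 29
f 44 43 46
f 44 46 45
f 46 43 47
f 46 47 45
f 47 43 48
f 47 48 45
f 48 43 49
f 48 49 45
f 49 43 50
f 49 50 45
f 50 43 51
f 50 51 45
f 51 43 52
f 51 52 45
f 52 43 53
f 52 53 45
f 53 43 54
f 53 54 45
f 54 43 55
f 54 55 45
f 55 43 44
f 55 44 45



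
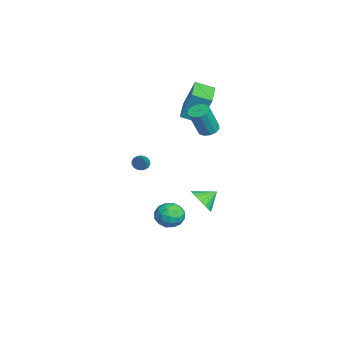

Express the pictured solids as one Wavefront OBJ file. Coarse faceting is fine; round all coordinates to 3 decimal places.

v -1.686 3.097 -3.251
v -1.205 2.774 -2.55
v -1.954 4.003 -2.649
v -0.915 3.009 -2.775
v -0.803 3.265 -3.109
v -0.892 3.482 -3.476
v -1.164 3.611 -3.791
v -1.555 3.622 -3.982
v -1.976 3.514 -4.006
v -2.33 3.309 -3.857
v -2.537 3.056 -3.569
v -2.549 2.813 -3.209
v -2.363 2.635 -2.857
v -2.022 2.562 -2.596
v -1.604 2.612 -2.485
v -4.903 2.343 2.885
v -4.701 2.985 4.683
v -4.729 3.455 2.468
v -4.527 4.097 4.266
v -3.073 2.023 2.794
v -2.871 2.665 4.592
v -2.899 3.135 2.377
v -2.697 3.777 4.175
v 1.418 -0.368 1.734
v 1.643 -0.749 1.501
v 2.542 -0.312 2.726
v 1.726 -0.571 1.396
v 1.749 -0.353 1.359
v 1.706 -0.137 1.396
v 1.606 0.032 1.499
v 1.469 0.123 1.65
v 1.321 0.116 1.816
v 1.194 0.013 1.967
v 1.11 -0.165 2.071
v 1.088 -0.383 2.109
v 1.131 -0.598 2.072
v 1.231 -0.768 1.968
v 1.368 -0.858 1.818
v 1.515 -0.851 1.651
v -1.482 3.469 2.626
v -0.973 3.185 2.386
v -0.51 2.587 4.074
v -1.018 2.871 4.314
v -0.872 3.514 2.474
v -0.409 2.916 4.163
v -0.964 3.828 2.611
v -0.501 3.23 4.299
v -1.221 4.028 2.752
v -0.758 3.43 4.441
v -1.56 4.051 2.854
v -1.097 3.453 4.542
v -1.875 3.889 2.883
v -1.412 3.291 4.571
v -2.064 3.594 2.83
v -1.601 2.996 4.518
v -2.069 3.259 2.713
v -1.606 2.661 4.401
v -1.887 2.991 2.568
v -1.424 2.392 4.256
v -1.577 2.874 2.441
v -1.113 2.276 4.129
v -1.236 2.947 2.373
v -0.773 2.349 4.062
v 3.311 1.817 -0.965
v 4.079 1.402 -0.987
v 2.661 0.638 -1.393
v 3.429 0.223 -1.415
v 3.082 0.46 -0.65
v 3.484 1.188 -0.385
v 3.256 0.852 -1.995
v 3.658 1.58 -1.73
v 4.045 0.805 -1.623
v 3.937 0.563 -0.792
v 2.803 1.477 -1.588
v 2.695 1.235 -0.757
v 3.752 1.713 -0.938
v 2.988 0.327 -1.442
v 2.784 0.466 -0.992
v 3.235 0.222 -1.005
v 3.402 1.587 -0.585
v 3.853 1.343 -0.598
v 3.268 0.789 -0.399
v 2.887 0.697 -1.782
v 3.338 0.453 -1.795
v 3.505 1.818 -1.375
v 3.956 1.574 -1.388
v 3.472 1.251 -1.981
v 4.183 1.118 -1.325
v 3.801 0.426 -1.577
v 3.7 0.795 -1.918
v 3.936 1.223 -1.762
v 4.12 0.976 -0.837
v 3.738 0.283 -1.088
v 3.534 0.422 -0.638
v 3.77 0.85 -0.483
v 4.1 0.625 -1.211
v 3.002 1.757 -1.292
v 2.62 1.064 -1.543
v 2.97 1.19 -1.897
v 3.206 1.618 -1.742
v 2.939 1.614 -0.803
v 2.557 0.922 -1.055
v 2.804 0.817 -0.618
v 3.04 1.245 -0.462
v 2.64 1.415 -1.169
f 2 1 4
f 2 4 3
f 4 1 5
f 4 5 3
f 5 1 6
f 5 6 3
f 6 1 7
f 6 7 3
f 7 1 8
f 7 8 3
f 8 1 9
f 8 9 3
f 9 1 10
f 9 10 3
f 10 1 11
f 10 11 3
f 11 1 12
f 11 12 3
f 12 1 13
f 12 13 3
f 13 1 14
f 13 14 3
f 14 1 15
f 14 15 3
f 15 1 2
f 15 2 3
f 17 19 16
f 20 17 16
f 16 19 18
f 18 20 16
f 17 23 19
f 21 17 20
f 21 23 17
f 19 23 18
f 22 20 18
f 18 23 22
f 22 21 20
f 23 21 22
f 25 24 27
f 25 27 26
f 27 24 28
f 27 28 26
f 28 24 29
f 28 29 26
f 29 24 30
f 29 30 26
f 30 24 31
f 30 31 26
f 31 24 32
f 31 32 26
f 32 24 33
f 32 33 26
f 33 24 34
f 33 34 26
f 34 24 35
f 34 35 26
f 35 24 36
f 35 36 26
f 36 24 37
f 36 37 26
f 37 24 38
f 37 38 26
f 38 24 39
f 38 39 26
f 39 24 25
f 39 25 26
f 41 40 44
f 41 44 42
f 42 44 45
f 42 45 43
f 44 40 46
f 44 46 45
f 45 46 47
f 45 47 43
f 46 40 48
f 46 48 47
f 47 48 49
f 47 49 43
f 48 40 50
f 48 50 49
f 49 50 51
f 49 51 43
f 50 40 52
f 50 52 51
f 51 52 53
f 51 53 43
f 52 40 54
f 52 54 53
f 53 54 55
f 53 55 43
f 54 40 56
f 54 56 55
f 55 56 57
f 55 57 43
f 56 40 58
f 56 58 57
f 57 58 59
f 57 59 43
f 58 40 60
f 58 60 59
f 59 60 61
f 59 61 43
f 60 40 62
f 60 62 61
f 61 62 63
f 61 63 43
f 62 40 41
f 62 41 63
f 63 41 42
f 63 42 43
f 64 101 80
f 101 75 104
f 80 104 69
f 101 104 80
f 64 80 76
f 80 69 81
f 76 81 65
f 80 81 76
f 64 76 85
f 76 65 86
f 85 86 71
f 76 86 85
f 64 85 97
f 85 71 100
f 97 100 74
f 85 100 97
f 64 97 101
f 97 74 105
f 101 105 75
f 97 105 101
f 65 81 92
f 81 69 95
f 92 95 73
f 81 95 92
f 69 104 82
f 104 75 103
f 82 103 68
f 104 103 82
f 75 105 102
f 105 74 98
f 102 98 66
f 105 98 102
f 74 100 99
f 100 71 87
f 99 87 70
f 100 87 99
f 71 86 91
f 86 65 88
f 91 88 72
f 86 88 91
f 67 93 79
f 93 73 94
f 79 94 68
f 93 94 79
f 67 79 77
f 79 68 78
f 77 78 66
f 79 78 77
f 67 77 84
f 77 66 83
f 84 83 70
f 77 83 84
f 67 84 89
f 84 70 90
f 89 90 72
f 84 90 89
f 67 89 93
f 89 72 96
f 93 96 73
f 89 96 93
f 68 94 82
f 94 73 95
f 82 95 69
f 94 95 82
f 66 78 102
f 78 68 103
f 102 103 75
f 78 103 102
f 70 83 99
f 83 66 98
f 99 98 74
f 83 98 99
f 72 90 91
f 90 70 87
f 91 87 71
f 90 87 91
f 73 96 92
f 96 72 88
f 92 88 65
f 96 88 92



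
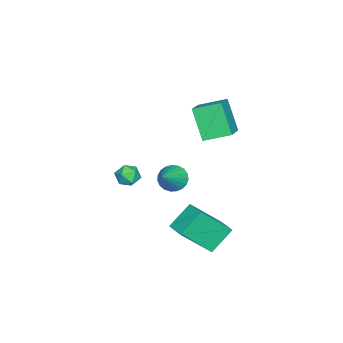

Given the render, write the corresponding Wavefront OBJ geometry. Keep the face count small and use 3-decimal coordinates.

v -1.349 -0.51 -0.409
v -0.93 -1.024 -0.522
v -1.99 -0.856 -1.218
v -1.571 -1.37 -1.331
v -1.938 -1.353 -0.767
v -1.542 -1.139 -0.267
v -1.378 -0.741 -1.473
v -0.982 -0.527 -0.973
v -0.948 -1.166 -1.179
v -1.294 -1.545 -0.744
v -1.626 -0.335 -0.996
v -1.972 -0.714 -0.561
v -1.98 1.993 4.007
v -2.381 3.24 4.44
v -3.657 1.735 3.197
v -4.058 2.983 3.63
v -1.342 2.737 2.45
v -1.743 3.985 2.883
v -3.019 2.48 1.64
v -3.42 3.727 2.073
v 0.521 3.343 -3.133
v 1.385 2.146 -1.611
v -0.391 3.981 -2.113
v 0.472 2.784 -0.591
v 1.268 4.116 -2.949
v 2.131 2.919 -1.427
v 0.355 4.754 -1.929
v 1.219 3.557 -0.407
v -3.638 0.475 -2.202
v -3.216 0.195 -2.782
v -2.222 0.445 -1.158
v -3.181 0.511 -2.821
v -3.225 0.821 -2.753
v -3.34 1.071 -2.589
v -3.507 1.218 -2.359
v -3.696 1.236 -2.101
v -3.876 1.123 -1.861
v -4.014 0.898 -1.68
v -4.087 0.6 -1.59
v -4.083 0.28 -1.605
v -4.002 -0.006 -1.724
v -3.857 -0.209 -1.925
v -3.675 -0.293 -2.174
v -3.487 -0.245 -2.429
v -3.324 -0.072 -2.644
f 1 12 6
f 1 6 2
f 1 2 8
f 1 8 11
f 1 11 12
f 2 6 10
f 6 12 5
f 12 11 3
f 11 8 7
f 8 2 9
f 4 10 5
f 4 5 3
f 4 3 7
f 4 7 9
f 4 9 10
f 5 10 6
f 3 5 12
f 7 3 11
f 9 7 8
f 10 9 2
f 14 16 13
f 17 14 13
f 13 16 15
f 15 17 13
f 14 20 16
f 18 14 17
f 18 20 14
f 16 20 15
f 19 17 15
f 15 20 19
f 19 18 17
f 20 18 19
f 22 24 21
f 25 22 21
f 21 24 23
f 23 25 21
f 22 28 24
f 26 22 25
f 26 28 22
f 24 28 23
f 27 25 23
f 23 28 27
f 27 26 25
f 28 26 27
f 30 29 32
f 30 32 31
f 32 29 33
f 32 33 31
f 33 29 34
f 33 34 31
f 34 29 35
f 34 35 31
f 35 29 36
f 35 36 31
f 36 29 37
f 36 37 31
f 37 29 38
f 37 38 31
f 38 29 39
f 38 39 31
f 39 29 40
f 39 40 31
f 40 29 41
f 40 41 31
f 41 29 42
f 41 42 31
f 42 29 43
f 42 43 31
f 43 29 44
f 43 44 31
f 44 29 45
f 44 45 31
f 45 29 30
f 45 30 31



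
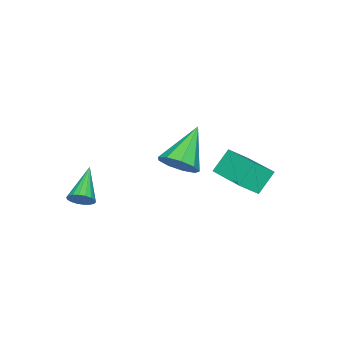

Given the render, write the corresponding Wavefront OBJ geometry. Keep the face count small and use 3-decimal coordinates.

v 0.184 2.384 0.545
v -0.544 2.671 1.441
v -0.484 2.899 -0.162
v -1.212 3.185 0.735
v 1.132 3.975 0.805
v 0.404 4.261 1.702
v 0.464 4.489 0.099
v -0.264 4.776 0.995
v 2.021 1.904 1.782
v 2.544 1.708 2.422
v 0.479 1.896 3.038
v 2.5 2.286 2.371
v 2.231 2.685 2.044
v 1.865 2.718 1.594
v 1.571 2.371 1.232
v 1.489 1.805 1.127
v 1.655 1.285 1.328
v 1.993 1.055 1.741
v 2.344 1.222 2.174
v 4.293 -0.964 0.246
v 4.605 -1.327 0.537
v 2.947 -1.396 1.154
v 4.627 -1.116 0.669
v 4.583 -0.876 0.718
v 4.481 -0.653 0.673
v 4.342 -0.492 0.543
v 4.193 -0.424 0.355
v 4.064 -0.463 0.145
v 3.981 -0.601 -0.044
v 3.959 -0.811 -0.176
v 4.004 -1.052 -0.225
v 4.106 -1.275 -0.18
v 4.245 -1.436 -0.05
v 4.393 -1.504 0.138
v 4.522 -1.465 0.348
f 2 4 1
f 5 2 1
f 1 4 3
f 3 5 1
f 2 8 4
f 6 2 5
f 6 8 2
f 4 8 3
f 7 5 3
f 3 8 7
f 7 6 5
f 8 6 7
f 10 9 12
f 10 12 11
f 12 9 13
f 12 13 11
f 13 9 14
f 13 14 11
f 14 9 15
f 14 15 11
f 15 9 16
f 15 16 11
f 16 9 17
f 16 17 11
f 17 9 18
f 17 18 11
f 18 9 19
f 18 19 11
f 19 9 10
f 19 10 11
f 21 20 23
f 21 23 22
f 23 20 24
f 23 24 22
f 24 20 25
f 24 25 22
f 25 20 26
f 25 26 22
f 26 20 27
f 26 27 22
f 27 20 28
f 27 28 22
f 28 20 29
f 28 29 22
f 29 20 30
f 29 30 22
f 30 20 31
f 30 31 22
f 31 20 32
f 31 32 22
f 32 20 33
f 32 33 22
f 33 20 34
f 33 34 22
f 34 20 35
f 34 35 22
f 35 20 21
f 35 21 22



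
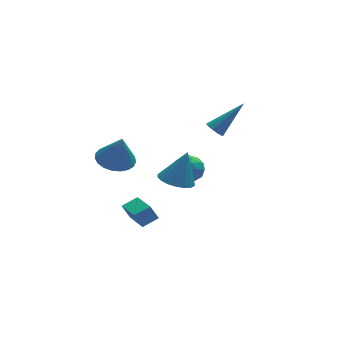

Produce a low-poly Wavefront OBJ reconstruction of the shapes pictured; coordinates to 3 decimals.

v -3.252 2.037 -0.452
v -2.272 1.703 -0.681
v -2.968 1.703 1.252
v -2.207 2.132 -0.607
v -2.323 2.546 -0.507
v -2.6 2.871 -0.397
v -2.989 3.052 -0.297
v -3.423 3.058 -0.224
v -3.828 2.887 -0.19
v -4.133 2.569 -0.202
v -4.286 2.159 -0.257
v -4.26 1.728 -0.345
v -4.059 1.351 -0.453
v -3.719 1.092 -0.56
v -3.298 0.996 -0.649
v -2.869 1.081 -0.703
v -2.506 1.331 -0.715
v -0.862 -0.487 -0.808
v 0.05 -0.625 -1.139
v -0.178 -0.233 0.968
v -0.004 -0.194 -1.18
v -0.227 0.179 -1.147
v -0.577 0.42 -1.047
v -0.982 0.482 -0.9
v -1.364 0.352 -0.734
v -1.647 0.056 -0.583
v -1.774 -0.348 -0.477
v -1.72 -0.779 -0.436
v -1.497 -1.152 -0.469
v -1.147 -1.393 -0.569
v -0.742 -1.455 -0.716
v -0.36 -1.325 -0.882
v -0.077 -1.029 -1.033
v 1.282 -0.033 2.183
v 1.601 0.216 1.795
v 2.878 0.193 3.637
v 1.438 0.446 1.938
v 1.226 0.524 2.158
v 1.032 0.425 2.387
v 0.918 0.18 2.55
v 0.919 -0.132 2.597
v 1.036 -0.412 2.513
v 1.231 -0.573 2.324
v 1.442 -0.562 2.09
v 1.603 -0.383 1.886
v 1.662 -0.093 1.776
v 0.735 4.126 -3.19
v 1.612 3.974 -3.35
v 0.508 2.686 -3.07
v 1.385 2.534 -3.23
v 1.128 2.923 -2.455
v 1.268 3.814 -2.53
v 0.852 2.846 -3.89
v 0.992 3.737 -3.965
v 1.684 3.184 -3.783
v 1.855 3.231 -2.896
v 0.265 3.429 -3.524
v 0.436 3.476 -2.637
v 1.193 4.177 -3.281
v 0.927 2.483 -3.139
v 0.775 2.712 -2.684
v 1.291 2.623 -2.778
v 0.991 4.082 -2.799
v 1.506 3.993 -2.893
v 1.222 3.375 -2.367
v 0.614 2.667 -3.527
v 1.129 2.578 -3.621
v 0.829 4.037 -3.642
v 1.345 3.948 -3.736
v 0.898 3.285 -4.053
v 1.751 3.623 -3.629
v 1.618 2.776 -3.558
v 1.305 2.96 -3.947
v 1.387 3.483 -3.99
v 1.851 3.651 -3.108
v 1.718 2.804 -3.037
v 1.567 3.033 -2.582
v 1.649 3.556 -2.626
v 1.894 3.186 -3.362
v 0.402 3.856 -3.383
v 0.269 3.009 -3.312
v 0.471 3.104 -3.794
v 0.553 3.627 -3.838
v 0.502 3.884 -2.862
v 0.369 3.037 -2.791
v 0.733 3.177 -2.43
v 0.815 3.7 -2.473
v 0.226 3.474 -3.058
v -3.725 -4.156 -0.813
v -4.05 -3.868 -0.106
v -3.757 -2.162 -1.642
v -4.082 -1.873 -0.934
v -2.878 -4.007 -0.486
v -3.203 -3.718 0.222
v -2.91 -2.012 -1.314
v -3.235 -1.724 -0.607
f 2 1 4
f 2 4 3
f 4 1 5
f 4 5 3
f 5 1 6
f 5 6 3
f 6 1 7
f 6 7 3
f 7 1 8
f 7 8 3
f 8 1 9
f 8 9 3
f 9 1 10
f 9 10 3
f 10 1 11
f 10 11 3
f 11 1 12
f 11 12 3
f 12 1 13
f 12 13 3
f 13 1 14
f 13 14 3
f 14 1 15
f 14 15 3
f 15 1 16
f 15 16 3
f 16 1 17
f 16 17 3
f 17 1 2
f 17 2 3
f 19 18 21
f 19 21 20
f 21 18 22
f 21 22 20
f 22 18 23
f 22 23 20
f 23 18 24
f 23 24 20
f 24 18 25
f 24 25 20
f 25 18 26
f 25 26 20
f 26 18 27
f 26 27 20
f 27 18 28
f 27 28 20
f 28 18 29
f 28 29 20
f 29 18 30
f 29 30 20
f 30 18 31
f 30 31 20
f 31 18 32
f 31 32 20
f 32 18 33
f 32 33 20
f 33 18 19
f 33 19 20
f 35 34 37
f 35 37 36
f 37 34 38
f 37 38 36
f 38 34 39
f 38 39 36
f 39 34 40
f 39 40 36
f 40 34 41
f 40 41 36
f 41 34 42
f 41 42 36
f 42 34 43
f 42 43 36
f 43 34 44
f 43 44 36
f 44 34 45
f 44 45 36
f 45 34 46
f 45 46 36
f 46 34 35
f 46 35 36
f 47 84 63
f 84 58 87
f 63 87 52
f 84 87 63
f 47 63 59
f 63 52 64
f 59 64 48
f 63 64 59
f 47 59 68
f 59 48 69
f 68 69 54
f 59 69 68
f 47 68 80
f 68 54 83
f 80 83 57
f 68 83 80
f 47 80 84
f 80 57 88
f 84 88 58
f 80 88 84
f 48 64 75
f 64 52 78
f 75 78 56
f 64 78 75
f 52 87 65
f 87 58 86
f 65 86 51
f 87 86 65
f 58 88 85
f 88 57 81
f 85 81 49
f 88 81 85
f 57 83 82
f 83 54 70
f 82 70 53
f 83 70 82
f 54 69 74
f 69 48 71
f 74 71 55
f 69 71 74
f 50 76 62
f 76 56 77
f 62 77 51
f 76 77 62
f 50 62 60
f 62 51 61
f 60 61 49
f 62 61 60
f 50 60 67
f 60 49 66
f 67 66 53
f 60 66 67
f 50 67 72
f 67 53 73
f 72 73 55
f 67 73 72
f 50 72 76
f 72 55 79
f 76 79 56
f 72 79 76
f 51 77 65
f 77 56 78
f 65 78 52
f 77 78 65
f 49 61 85
f 61 51 86
f 85 86 58
f 61 86 85
f 53 66 82
f 66 49 81
f 82 81 57
f 66 81 82
f 55 73 74
f 73 53 70
f 74 70 54
f 73 70 74
f 56 79 75
f 79 55 71
f 75 71 48
f 79 71 75
f 90 92 89
f 93 90 89
f 89 92 91
f 91 93 89
f 90 96 92
f 94 90 93
f 94 96 90
f 92 96 91
f 95 93 91
f 91 96 95
f 95 94 93
f 96 94 95



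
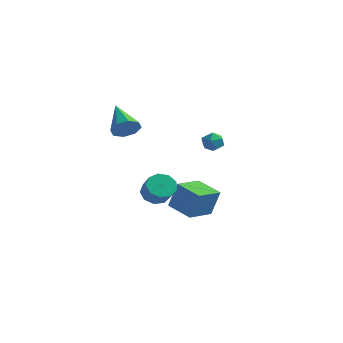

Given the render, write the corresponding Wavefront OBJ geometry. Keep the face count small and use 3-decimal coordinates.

v -0.938 -4.436 2.805
v -0.586 -4.71 3.54
v -2.362 -3.344 3.895
v -0.318 -4.148 3.327
v -0.413 -3.754 2.809
v -0.815 -3.76 2.288
v -1.289 -4.161 2.07
v -1.557 -4.723 2.283
v -1.462 -5.117 2.801
v -1.06 -5.112 3.322
v -1.083 -0.179 -4.448
v -0.619 0.027 -2.752
v -0.786 1.562 -4.74
v -0.322 1.768 -3.045
v 0.562 -0.528 -4.855
v 1.026 -0.322 -3.16
v 0.859 1.213 -5.148
v 1.323 1.419 -3.452
v -0.739 -1.949 -2.711
v -0.11 -2.046 -3.319
v 0.688 -2.648 -2.396
v 0.059 -2.551 -1.789
v -0.042 -1.52 -3.034
v 0.756 -2.122 -2.112
v -0.3 -1.195 -2.599
v 0.498 -1.796 -1.676
v -0.764 -1.222 -2.216
v 0.034 -1.824 -1.293
v -1.216 -1.59 -2.065
v -0.418 -2.192 -1.142
v -1.445 -2.126 -2.216
v -0.647 -2.727 -1.294
v -1.343 -2.579 -2.599
v -0.545 -3.181 -1.677
v -0.959 -2.738 -3.035
v -0.161 -3.339 -2.112
v -0.472 -2.527 -3.319
v 0.326 -3.129 -2.396
v 2.366 -0.88 1.342
v 2.73 -0.862 1.944
v 2.43 -2.018 1.336
v 2.794 -2 1.938
v 2.113 -1.82 1.933
v 2.074 -1.117 1.937
v 3.086 -1.763 1.343
v 3.047 -1.06 1.347
v 3.175 -1.408 1.945
v 2.574 -1.444 2.31
v 2.586 -1.436 0.97
v 1.985 -1.472 1.335
f 2 1 4
f 2 4 3
f 4 1 5
f 4 5 3
f 5 1 6
f 5 6 3
f 6 1 7
f 6 7 3
f 7 1 8
f 7 8 3
f 8 1 9
f 8 9 3
f 9 1 10
f 9 10 3
f 10 1 2
f 10 2 3
f 12 14 11
f 15 12 11
f 11 14 13
f 13 15 11
f 12 18 14
f 16 12 15
f 16 18 12
f 14 18 13
f 17 15 13
f 13 18 17
f 17 16 15
f 18 16 17
f 20 19 23
f 20 23 21
f 21 23 24
f 21 24 22
f 23 19 25
f 23 25 24
f 24 25 26
f 24 26 22
f 25 19 27
f 25 27 26
f 26 27 28
f 26 28 22
f 27 19 29
f 27 29 28
f 28 29 30
f 28 30 22
f 29 19 31
f 29 31 30
f 30 31 32
f 30 32 22
f 31 19 33
f 31 33 32
f 32 33 34
f 32 34 22
f 33 19 35
f 33 35 34
f 34 35 36
f 34 36 22
f 35 19 37
f 35 37 36
f 36 37 38
f 36 38 22
f 37 19 20
f 37 20 38
f 38 20 21
f 38 21 22
f 39 50 44
f 39 44 40
f 39 40 46
f 39 46 49
f 39 49 50
f 40 44 48
f 44 50 43
f 50 49 41
f 49 46 45
f 46 40 47
f 42 48 43
f 42 43 41
f 42 41 45
f 42 45 47
f 42 47 48
f 43 48 44
f 41 43 50
f 45 41 49
f 47 45 46
f 48 47 40



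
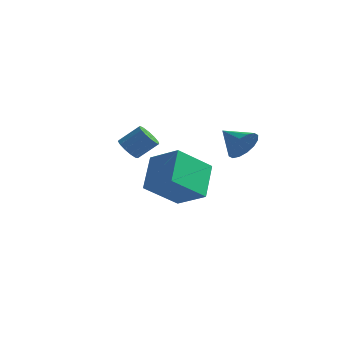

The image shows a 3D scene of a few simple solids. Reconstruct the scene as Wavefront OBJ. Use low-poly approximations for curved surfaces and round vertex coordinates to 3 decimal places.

v -1.694 2.72 -3.936
v -2.68 1.388 -2.63
v -2.111 4.174 -2.769
v -3.097 2.842 -1.463
v -0.203 2.458 -3.077
v -1.189 1.126 -1.771
v -0.62 3.912 -1.91
v -1.606 2.58 -0.604
v 1.243 3.1 0.037
v 1.633 3.329 0.768
v 0.057 3.5 0.543
v 1.646 3.693 0.512
v 1.551 3.897 0.128
v 1.374 3.888 -0.28
v 1.161 3.668 -0.603
v 0.971 3.295 -0.755
v 0.853 2.87 -0.695
v 0.84 2.507 -0.438
v 0.935 2.302 -0.054
v 1.112 2.311 0.354
v 1.324 2.532 0.677
v 1.515 2.904 0.829
v -1.39 -2.293 1.429
v -0.964 -2.247 0.995
v -0.263 -1.74 1.738
v -0.69 -1.787 2.171
v -1.152 -1.96 0.977
v -0.451 -1.453 1.719
v -1.416 -1.779 1.102
v -0.715 -1.272 1.845
v -1.672 -1.761 1.331
v -0.971 -1.254 2.074
v -1.838 -1.912 1.591
v -1.137 -1.405 2.334
v -1.862 -2.184 1.799
v -1.162 -1.678 2.542
v -1.737 -2.491 1.89
v -1.036 -1.984 2.633
v -1.501 -2.735 1.834
v -0.8 -2.228 2.577
v -1.23 -2.839 1.65
v -0.53 -2.332 2.393
v -1.01 -2.769 1.395
v -0.31 -2.263 2.138
v -0.911 -2.549 1.151
v -0.21 -2.042 1.894
f 2 4 1
f 5 2 1
f 1 4 3
f 3 5 1
f 2 8 4
f 6 2 5
f 6 8 2
f 4 8 3
f 7 5 3
f 3 8 7
f 7 6 5
f 8 6 7
f 10 9 12
f 10 12 11
f 12 9 13
f 12 13 11
f 13 9 14
f 13 14 11
f 14 9 15
f 14 15 11
f 15 9 16
f 15 16 11
f 16 9 17
f 16 17 11
f 17 9 18
f 17 18 11
f 18 9 19
f 18 19 11
f 19 9 20
f 19 20 11
f 20 9 21
f 20 21 11
f 21 9 22
f 21 22 11
f 22 9 10
f 22 10 11
f 24 23 27
f 24 27 25
f 25 27 28
f 25 28 26
f 27 23 29
f 27 29 28
f 28 29 30
f 28 30 26
f 29 23 31
f 29 31 30
f 30 31 32
f 30 32 26
f 31 23 33
f 31 33 32
f 32 33 34
f 32 34 26
f 33 23 35
f 33 35 34
f 34 35 36
f 34 36 26
f 35 23 37
f 35 37 36
f 36 37 38
f 36 38 26
f 37 23 39
f 37 39 38
f 38 39 40
f 38 40 26
f 39 23 41
f 39 41 40
f 40 41 42
f 40 42 26
f 41 23 43
f 41 43 42
f 42 43 44
f 42 44 26
f 43 23 45
f 43 45 44
f 44 45 46
f 44 46 26
f 45 23 24
f 45 24 46
f 46 24 25
f 46 25 26



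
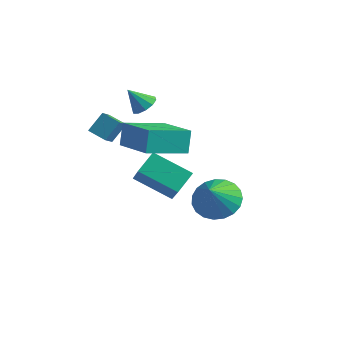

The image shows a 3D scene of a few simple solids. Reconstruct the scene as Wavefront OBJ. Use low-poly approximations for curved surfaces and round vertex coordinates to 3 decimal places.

v -2 2.439 -2.295
v -1.041 1.473 -0.913
v -1.918 3.463 -1.637
v -0.959 2.497 -0.254
v -0.241 2.883 -3.206
v 0.718 1.917 -1.823
v -0.159 3.907 -2.547
v 0.8 2.941 -1.165
v -0.739 -0.218 1.789
v -0.903 0.239 2.843
v 0.195 1.464 1.206
v 0.031 1.921 2.26
v 1.149 -1.041 2.44
v 0.985 -0.584 3.494
v 2.083 0.641 1.857
v 1.919 1.098 2.911
v -1.682 2.901 2.271
v -1.129 2.733 2.569
v -2.298 2.539 3.209
v -1.21 3.115 2.663
v -1.471 3.415 2.608
v -1.812 3.52 2.424
v -2.104 3.388 2.182
v -2.234 3.07 1.973
v -2.154 2.688 1.878
v -1.893 2.388 1.933
v -1.551 2.283 2.117
v -1.26 2.415 2.36
v 3.39 0.816 -0.564
v 4.361 1.251 -0.382
v 3.57 -0.076 0.604
v 4.093 1.516 -0.138
v 3.703 1.66 0.032
v 3.259 1.658 0.099
v 2.838 1.51 0.052
v 2.512 1.243 -0.102
v 2.337 0.901 -0.336
v 2.345 0.545 -0.609
v 2.533 0.235 -0.874
v 2.87 0.026 -1.086
v 3.296 -0.046 -1.207
v 3.738 0.03 -1.218
v 4.12 0.242 -1.115
v 4.376 0.554 -0.917
v 4.461 0.91 -0.657
v -2.403 -0.161 2.042
v -2.155 0.527 2.85
v -2.565 0.536 1.497
v -2.318 1.225 2.305
v -1.522 -0.165 1.775
v -1.275 0.524 2.583
v -1.685 0.533 1.23
v -1.437 1.221 2.038
f 2 4 1
f 5 2 1
f 1 4 3
f 3 5 1
f 2 8 4
f 6 2 5
f 6 8 2
f 4 8 3
f 7 5 3
f 3 8 7
f 7 6 5
f 8 6 7
f 10 12 9
f 13 10 9
f 9 12 11
f 11 13 9
f 10 16 12
f 14 10 13
f 14 16 10
f 12 16 11
f 15 13 11
f 11 16 15
f 15 14 13
f 16 14 15
f 18 17 20
f 18 20 19
f 20 17 21
f 20 21 19
f 21 17 22
f 21 22 19
f 22 17 23
f 22 23 19
f 23 17 24
f 23 24 19
f 24 17 25
f 24 25 19
f 25 17 26
f 25 26 19
f 26 17 27
f 26 27 19
f 27 17 28
f 27 28 19
f 28 17 18
f 28 18 19
f 30 29 32
f 30 32 31
f 32 29 33
f 32 33 31
f 33 29 34
f 33 34 31
f 34 29 35
f 34 35 31
f 35 29 36
f 35 36 31
f 36 29 37
f 36 37 31
f 37 29 38
f 37 38 31
f 38 29 39
f 38 39 31
f 39 29 40
f 39 40 31
f 40 29 41
f 40 41 31
f 41 29 42
f 41 42 31
f 42 29 43
f 42 43 31
f 43 29 44
f 43 44 31
f 44 29 45
f 44 45 31
f 45 29 30
f 45 30 31
f 47 49 46
f 50 47 46
f 46 49 48
f 48 50 46
f 47 53 49
f 51 47 50
f 51 53 47
f 49 53 48
f 52 50 48
f 48 53 52
f 52 51 50
f 53 51 52



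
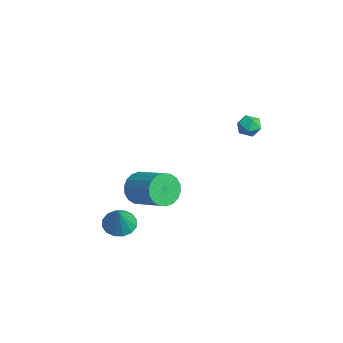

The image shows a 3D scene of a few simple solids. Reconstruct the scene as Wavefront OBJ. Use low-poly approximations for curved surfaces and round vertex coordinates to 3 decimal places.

v 1.116 -3.779 -3.993
v 1.701 -4.257 -4.424
v 1.904 -4.081 -2.587
v 1.868 -3.839 -4.427
v 1.833 -3.404 -4.314
v 1.606 -3.07 -4.115
v 1.248 -2.926 -3.883
v 0.855 -3.01 -3.681
v 0.531 -3.3 -3.562
v 0.365 -3.718 -3.559
v 0.399 -4.153 -3.672
v 0.626 -4.487 -3.871
v 0.984 -4.631 -4.103
v 1.378 -4.547 -4.305
v 0.767 3.615 1.72
v 1.371 3.471 1.386
v 0.329 2.629 1.354
v 0.933 2.485 1.02
v 0.911 2.484 1.724
v 1.182 3.094 1.95
v 0.518 3.006 0.79
v 0.789 3.616 1.016
v 1.217 3.095 0.811
v 1.46 2.772 1.388
v 0.24 3.328 1.352
v 0.483 3.005 1.929
v -1.044 -1.979 -3.205
v -0.514 -2.469 -3.911
v 1.175 -1.751 -3.141
v 0.644 -1.261 -2.435
v -0.595 -2.072 -4.105
v 1.094 -1.354 -3.335
v -0.764 -1.656 -4.12
v 0.924 -0.938 -3.35
v -0.99 -1.304 -3.954
v 0.699 -0.586 -3.184
v -1.226 -1.086 -3.64
v 0.463 -0.368 -2.87
v -1.426 -1.045 -3.24
v 0.263 -0.326 -2.47
v -1.55 -1.188 -2.833
v 0.138 -0.47 -2.062
v -1.575 -1.489 -2.499
v 0.114 -0.771 -1.729
v -1.494 -1.886 -2.305
v 0.195 -1.168 -1.535
v -1.324 -2.302 -2.29
v 0.364 -1.584 -1.52
v -1.099 -2.654 -2.456
v 0.59 -1.936 -1.686
v -0.863 -2.872 -2.77
v 0.826 -2.154 -2
v -0.663 -2.914 -3.17
v 1.026 -2.195 -2.4
v -0.538 -2.77 -3.578
v 1.15 -2.052 -2.807
f 2 1 4
f 2 4 3
f 4 1 5
f 4 5 3
f 5 1 6
f 5 6 3
f 6 1 7
f 6 7 3
f 7 1 8
f 7 8 3
f 8 1 9
f 8 9 3
f 9 1 10
f 9 10 3
f 10 1 11
f 10 11 3
f 11 1 12
f 11 12 3
f 12 1 13
f 12 13 3
f 13 1 14
f 13 14 3
f 14 1 2
f 14 2 3
f 15 26 20
f 15 20 16
f 15 16 22
f 15 22 25
f 15 25 26
f 16 20 24
f 20 26 19
f 26 25 17
f 25 22 21
f 22 16 23
f 18 24 19
f 18 19 17
f 18 17 21
f 18 21 23
f 18 23 24
f 19 24 20
f 17 19 26
f 21 17 25
f 23 21 22
f 24 23 16
f 28 27 31
f 28 31 29
f 29 31 32
f 29 32 30
f 31 27 33
f 31 33 32
f 32 33 34
f 32 34 30
f 33 27 35
f 33 35 34
f 34 35 36
f 34 36 30
f 35 27 37
f 35 37 36
f 36 37 38
f 36 38 30
f 37 27 39
f 37 39 38
f 38 39 40
f 38 40 30
f 39 27 41
f 39 41 40
f 40 41 42
f 40 42 30
f 41 27 43
f 41 43 42
f 42 43 44
f 42 44 30
f 43 27 45
f 43 45 44
f 44 45 46
f 44 46 30
f 45 27 47
f 45 47 46
f 46 47 48
f 46 48 30
f 47 27 49
f 47 49 48
f 48 49 50
f 48 50 30
f 49 27 51
f 49 51 50
f 50 51 52
f 50 52 30
f 51 27 53
f 51 53 52
f 52 53 54
f 52 54 30
f 53 27 55
f 53 55 54
f 54 55 56
f 54 56 30
f 55 27 28
f 55 28 56
f 56 28 29
f 56 29 30



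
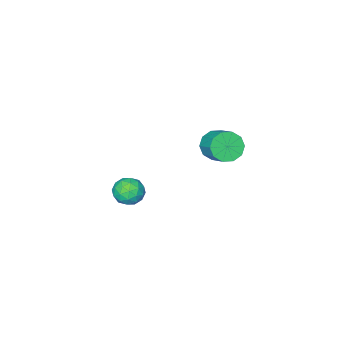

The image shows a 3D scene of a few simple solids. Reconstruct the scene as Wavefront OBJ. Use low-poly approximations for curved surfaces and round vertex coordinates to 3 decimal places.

v -2.453 0.065 -0.944
v -1.918 0.337 -1.614
v -1.592 1.488 -0.886
v -2.127 1.215 -0.216
v -2.427 0.541 -1.708
v -2.101 1.691 -0.979
v -2.946 0.562 -1.509
v -2.62 1.713 -0.781
v -3.277 0.394 -1.095
v -2.951 1.544 -0.367
v -3.293 0.1 -0.623
v -2.967 1.25 0.105
v -2.988 -0.208 -0.274
v -2.662 0.943 0.454
v -2.479 -0.411 -0.181
v -2.153 0.739 0.548
v -1.96 -0.433 -0.379
v -1.634 0.718 0.349
v -1.629 -0.264 -0.793
v -1.303 0.886 -0.065
v -1.613 0.03 -1.265
v -1.287 1.18 -0.537
v 3.151 0.866 -0.291
v 3.515 1.385 0.23
v 4.225 0.895 -1.07
v 4.589 1.414 -0.549
v 4.458 0.636 -0.327
v 3.794 0.617 0.154
v 3.946 1.663 -0.994
v 3.282 1.644 -0.513
v 4.006 1.877 -0.205
v 4.322 1.243 0.207
v 3.418 1.037 -1.047
v 3.734 0.403 -0.635
v 3.239 1.123 0.038
v 4.501 1.157 -0.878
v 4.424 0.7 -0.748
v 4.638 1.005 -0.441
v 3.403 0.672 -0.007
v 3.616 0.977 0.299
v 4.171 0.536 -0.028
v 4.124 1.303 -1.139
v 4.337 1.608 -0.833
v 3.102 1.275 -0.399
v 3.316 1.58 -0.092
v 3.569 1.744 -0.812
v 3.741 1.717 0.089
v 4.372 1.735 -0.369
v 3.995 1.881 -0.631
v 3.604 1.87 -0.348
v 3.927 1.344 0.331
v 4.558 1.362 -0.127
v 4.481 0.904 0.003
v 4.091 0.893 0.286
v 4.216 1.634 0.075
v 3.182 0.918 -0.713
v 3.813 0.936 -1.171
v 3.649 1.387 -1.126
v 3.259 1.376 -0.843
v 3.368 0.545 -0.471
v 3.999 0.563 -0.929
v 4.136 0.41 -0.492
v 3.745 0.399 -0.209
v 3.524 0.646 -0.915
f 2 1 5
f 2 5 3
f 3 5 6
f 3 6 4
f 5 1 7
f 5 7 6
f 6 7 8
f 6 8 4
f 7 1 9
f 7 9 8
f 8 9 10
f 8 10 4
f 9 1 11
f 9 11 10
f 10 11 12
f 10 12 4
f 11 1 13
f 11 13 12
f 12 13 14
f 12 14 4
f 13 1 15
f 13 15 14
f 14 15 16
f 14 16 4
f 15 1 17
f 15 17 16
f 16 17 18
f 16 18 4
f 17 1 19
f 17 19 18
f 18 19 20
f 18 20 4
f 19 1 21
f 19 21 20
f 20 21 22
f 20 22 4
f 21 1 2
f 21 2 22
f 22 2 3
f 22 3 4
f 23 60 39
f 60 34 63
f 39 63 28
f 60 63 39
f 23 39 35
f 39 28 40
f 35 40 24
f 39 40 35
f 23 35 44
f 35 24 45
f 44 45 30
f 35 45 44
f 23 44 56
f 44 30 59
f 56 59 33
f 44 59 56
f 23 56 60
f 56 33 64
f 60 64 34
f 56 64 60
f 24 40 51
f 40 28 54
f 51 54 32
f 40 54 51
f 28 63 41
f 63 34 62
f 41 62 27
f 63 62 41
f 34 64 61
f 64 33 57
f 61 57 25
f 64 57 61
f 33 59 58
f 59 30 46
f 58 46 29
f 59 46 58
f 30 45 50
f 45 24 47
f 50 47 31
f 45 47 50
f 26 52 38
f 52 32 53
f 38 53 27
f 52 53 38
f 26 38 36
f 38 27 37
f 36 37 25
f 38 37 36
f 26 36 43
f 36 25 42
f 43 42 29
f 36 42 43
f 26 43 48
f 43 29 49
f 48 49 31
f 43 49 48
f 26 48 52
f 48 31 55
f 52 55 32
f 48 55 52
f 27 53 41
f 53 32 54
f 41 54 28
f 53 54 41
f 25 37 61
f 37 27 62
f 61 62 34
f 37 62 61
f 29 42 58
f 42 25 57
f 58 57 33
f 42 57 58
f 31 49 50
f 49 29 46
f 50 46 30
f 49 46 50
f 32 55 51
f 55 31 47
f 51 47 24
f 55 47 51



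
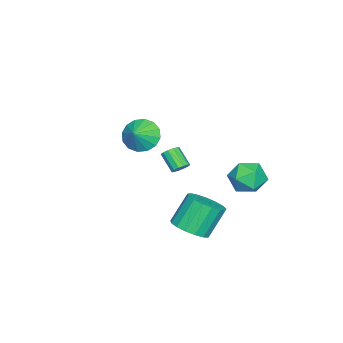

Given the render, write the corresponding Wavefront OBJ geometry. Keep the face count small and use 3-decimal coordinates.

v 3.199 1.928 -2.45
v 3.77 2.845 -2.466
v 2.913 3.408 -0.866
v 2.341 2.492 -0.85
v 3.344 2.96 -2.735
v 2.487 3.523 -1.135
v 2.885 2.839 -2.939
v 2.027 3.402 -1.339
v 2.497 2.509 -3.03
v 1.64 3.072 -1.431
v 2.27 2.047 -2.989
v 1.413 2.61 -1.389
v 2.256 1.557 -2.824
v 1.399 2.12 -1.225
v 2.458 1.152 -2.573
v 1.601 1.715 -0.974
v 2.829 0.925 -2.295
v 1.972 1.489 -0.695
v 3.285 0.928 -2.051
v 2.428 1.492 -0.452
v 3.722 1.161 -1.899
v 2.864 1.724 -0.3
v 4.038 1.568 -1.873
v 3.181 2.132 -0.274
v 4.162 2.059 -1.979
v 3.305 2.622 -0.38
v 4.065 2.519 -2.193
v 3.208 3.083 -0.594
v -1.934 -2.846 0.393
v -1.312 -2.796 -0.5
v -0.966 -2.874 1.067
v -1.399 -2.258 -0.352
v -1.63 -1.878 -0.005
v -1.942 -1.758 0.45
v -2.252 -1.929 0.889
v -2.477 -2.346 1.195
v -2.557 -2.897 1.287
v -2.469 -3.434 1.139
v -2.239 -3.814 0.792
v -1.927 -3.935 0.337
v -1.617 -3.764 -0.102
v -1.392 -3.347 -0.408
v -3.596 3.65 -2.43
v -2.963 3.168 -1.591
v -3.817 1.972 -3.229
v -3.184 1.49 -2.39
v -4.234 1.913 -2.152
v -4.097 2.95 -1.658
v -2.683 2.19 -3.162
v -2.546 3.227 -2.668
v -2.399 2.265 -2.043
v -3.358 2.094 -1.419
v -3.422 3.046 -3.401
v -4.381 2.875 -2.777
v 2.757 1.258 1.528
v 3.136 0.928 1.441
v 2.662 0.172 2.244
v 2.283 0.502 2.332
v 3.225 1.098 1.654
v 2.751 0.343 2.457
v 3.165 1.32 1.828
v 2.692 0.564 2.631
v 2.976 1.522 1.906
v 2.502 0.766 2.709
v 2.717 1.64 1.864
v 2.244 0.884 2.667
v 2.471 1.636 1.716
v 1.998 0.881 2.519
v 2.316 1.513 1.508
v 1.842 0.757 2.311
v 2.3 1.308 1.307
v 1.827 0.553 2.11
v 2.43 1.088 1.176
v 1.956 0.332 1.979
v 2.663 0.921 1.157
v 2.19 0.166 1.96
v 2.926 0.862 1.256
v 2.453 0.106 2.059
f 2 1 5
f 2 5 3
f 3 5 6
f 3 6 4
f 5 1 7
f 5 7 6
f 6 7 8
f 6 8 4
f 7 1 9
f 7 9 8
f 8 9 10
f 8 10 4
f 9 1 11
f 9 11 10
f 10 11 12
f 10 12 4
f 11 1 13
f 11 13 12
f 12 13 14
f 12 14 4
f 13 1 15
f 13 15 14
f 14 15 16
f 14 16 4
f 15 1 17
f 15 17 16
f 16 17 18
f 16 18 4
f 17 1 19
f 17 19 18
f 18 19 20
f 18 20 4
f 19 1 21
f 19 21 20
f 20 21 22
f 20 22 4
f 21 1 23
f 21 23 22
f 22 23 24
f 22 24 4
f 23 1 25
f 23 25 24
f 24 25 26
f 24 26 4
f 25 1 27
f 25 27 26
f 26 27 28
f 26 28 4
f 27 1 2
f 27 2 28
f 28 2 3
f 28 3 4
f 30 29 32
f 30 32 31
f 32 29 33
f 32 33 31
f 33 29 34
f 33 34 31
f 34 29 35
f 34 35 31
f 35 29 36
f 35 36 31
f 36 29 37
f 36 37 31
f 37 29 38
f 37 38 31
f 38 29 39
f 38 39 31
f 39 29 40
f 39 40 31
f 40 29 41
f 40 41 31
f 41 29 42
f 41 42 31
f 42 29 30
f 42 30 31
f 43 54 48
f 43 48 44
f 43 44 50
f 43 50 53
f 43 53 54
f 44 48 52
f 48 54 47
f 54 53 45
f 53 50 49
f 50 44 51
f 46 52 47
f 46 47 45
f 46 45 49
f 46 49 51
f 46 51 52
f 47 52 48
f 45 47 54
f 49 45 53
f 51 49 50
f 52 51 44
f 56 55 59
f 56 59 57
f 57 59 60
f 57 60 58
f 59 55 61
f 59 61 60
f 60 61 62
f 60 62 58
f 61 55 63
f 61 63 62
f 62 63 64
f 62 64 58
f 63 55 65
f 63 65 64
f 64 65 66
f 64 66 58
f 65 55 67
f 65 67 66
f 66 67 68
f 66 68 58
f 67 55 69
f 67 69 68
f 68 69 70
f 68 70 58
f 69 55 71
f 69 71 70
f 70 71 72
f 70 72 58
f 71 55 73
f 71 73 72
f 72 73 74
f 72 74 58
f 73 55 75
f 73 75 74
f 74 75 76
f 74 76 58
f 75 55 77
f 75 77 76
f 76 77 78
f 76 78 58
f 77 55 56
f 77 56 78
f 78 56 57
f 78 57 58

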